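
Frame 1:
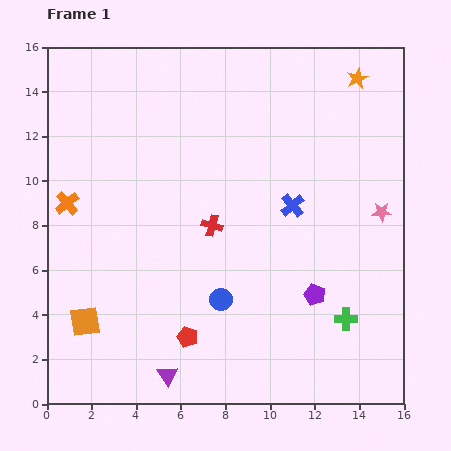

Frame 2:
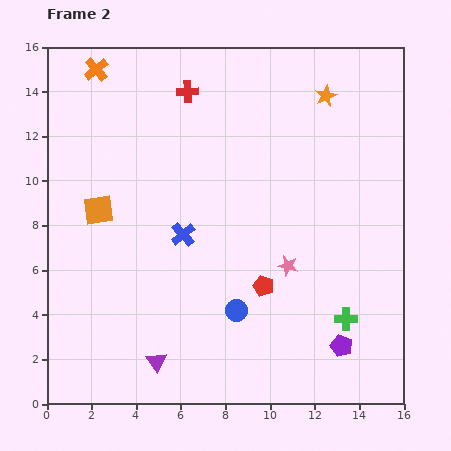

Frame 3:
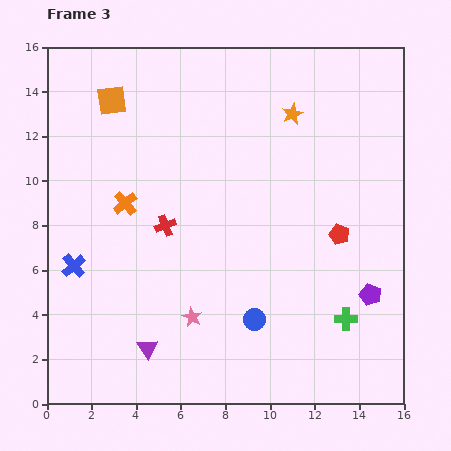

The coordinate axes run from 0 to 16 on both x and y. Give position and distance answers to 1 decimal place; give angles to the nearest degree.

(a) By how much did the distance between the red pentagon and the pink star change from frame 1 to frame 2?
-8.9

Distance in frame 1: 10.3. Distance in frame 2: 1.4.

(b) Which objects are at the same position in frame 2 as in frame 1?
the green cross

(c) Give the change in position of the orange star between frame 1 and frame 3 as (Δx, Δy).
(-2.9, -1.6)

The orange star was at (13.9, 14.6) in frame 1 and (11.0, 13.0) in frame 3.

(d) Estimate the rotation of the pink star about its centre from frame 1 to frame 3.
30° clockwise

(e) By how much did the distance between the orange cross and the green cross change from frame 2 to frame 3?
-4.6

Distance in frame 2: 15.8. Distance in frame 3: 11.2.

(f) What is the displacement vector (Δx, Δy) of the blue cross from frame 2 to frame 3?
(-4.9, -1.4)

The blue cross was at (6.1, 7.6) in frame 2 and (1.2, 6.2) in frame 3.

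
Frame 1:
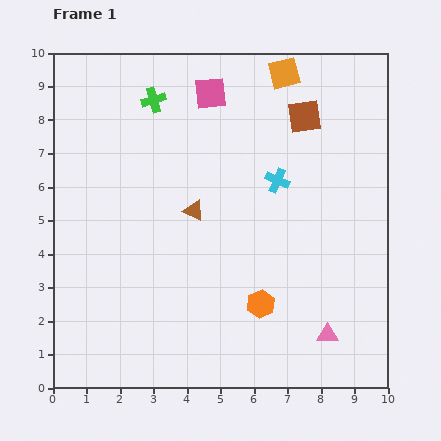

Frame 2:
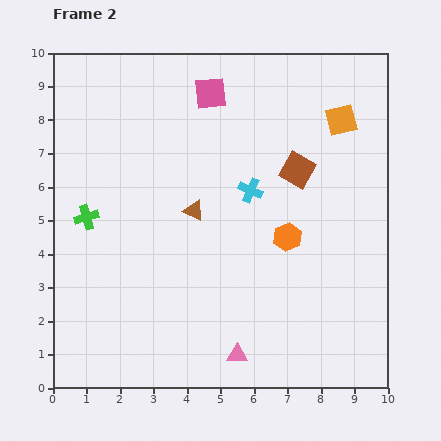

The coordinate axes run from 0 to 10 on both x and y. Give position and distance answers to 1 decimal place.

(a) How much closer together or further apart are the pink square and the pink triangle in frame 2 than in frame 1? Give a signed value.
-0.2

Distance in frame 1: 8.0. Distance in frame 2: 7.8.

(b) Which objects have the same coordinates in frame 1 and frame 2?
the pink square, the brown triangle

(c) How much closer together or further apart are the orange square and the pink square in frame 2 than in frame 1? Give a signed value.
+1.7

Distance in frame 1: 2.3. Distance in frame 2: 4.0.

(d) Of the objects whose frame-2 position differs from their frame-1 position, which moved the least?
the cyan cross

(moved 0.9)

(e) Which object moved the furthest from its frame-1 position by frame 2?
the green cross

(moved 4.0; next 2.8)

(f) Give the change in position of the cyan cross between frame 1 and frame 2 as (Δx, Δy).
(-0.8, -0.3)

The cyan cross was at (6.7, 6.2) in frame 1 and (5.9, 5.9) in frame 2.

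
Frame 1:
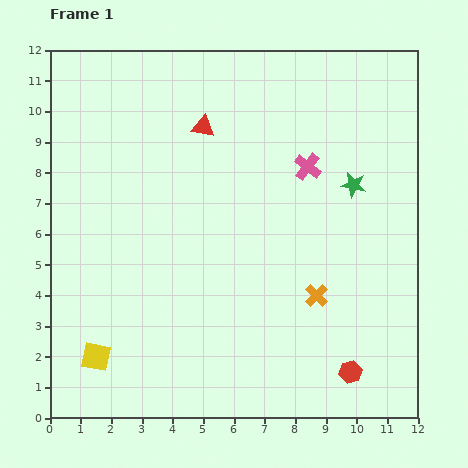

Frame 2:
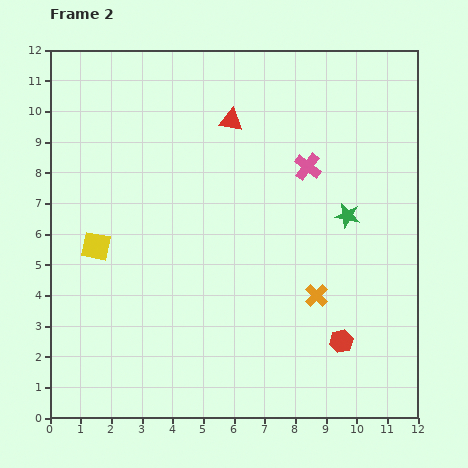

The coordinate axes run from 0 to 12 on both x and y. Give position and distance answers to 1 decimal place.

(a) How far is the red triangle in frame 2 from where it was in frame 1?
0.9

The red triangle moved from (5.0, 9.5) to (5.9, 9.7), a distance of √(0.9² + 0.2²) ≈ 0.9.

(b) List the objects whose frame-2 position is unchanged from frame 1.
the pink cross, the orange cross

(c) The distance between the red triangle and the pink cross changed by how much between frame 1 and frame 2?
-0.7

Distance in frame 1: 3.6. Distance in frame 2: 2.9.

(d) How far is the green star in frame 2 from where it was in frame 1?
1.0

The green star moved from (9.9, 7.6) to (9.7, 6.6), a distance of √(0.2² + 1.0²) ≈ 1.0.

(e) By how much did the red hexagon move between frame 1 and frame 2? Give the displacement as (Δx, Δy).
(-0.3, 1.0)

The red hexagon was at (9.8, 1.5) in frame 1 and (9.5, 2.5) in frame 2.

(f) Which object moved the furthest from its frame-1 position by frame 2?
the yellow square

(moved 3.6; next 1.0)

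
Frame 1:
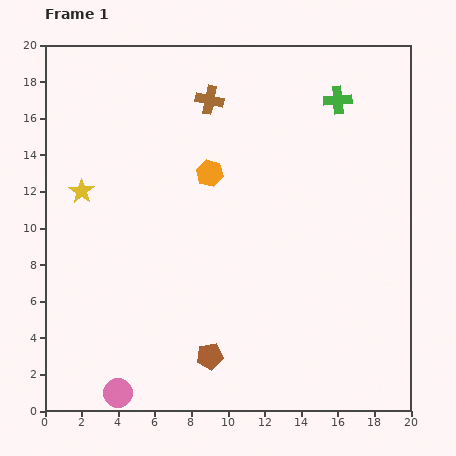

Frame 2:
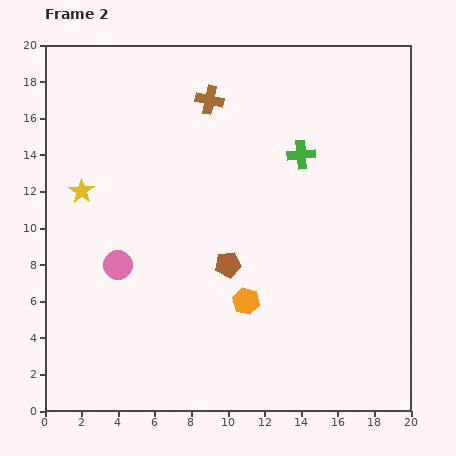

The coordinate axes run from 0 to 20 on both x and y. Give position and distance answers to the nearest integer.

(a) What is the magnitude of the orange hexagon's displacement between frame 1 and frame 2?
7

The orange hexagon moved from (9, 13) to (11, 6), a distance of √(2² + 7²) ≈ 7.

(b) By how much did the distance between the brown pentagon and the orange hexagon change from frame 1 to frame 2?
-8

Distance in frame 1: 10. Distance in frame 2: 2.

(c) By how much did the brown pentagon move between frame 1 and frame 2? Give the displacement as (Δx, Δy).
(1, 5)

The brown pentagon was at (9, 3) in frame 1 and (10, 8) in frame 2.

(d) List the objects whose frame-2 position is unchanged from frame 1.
the brown cross, the yellow star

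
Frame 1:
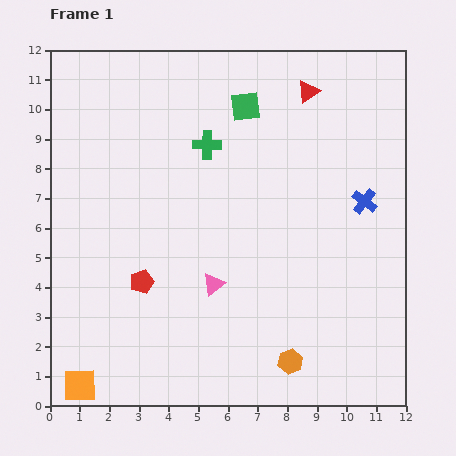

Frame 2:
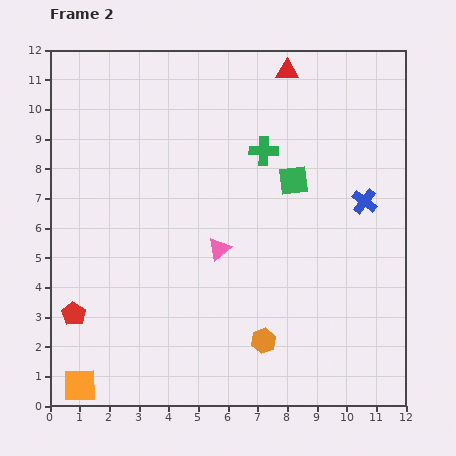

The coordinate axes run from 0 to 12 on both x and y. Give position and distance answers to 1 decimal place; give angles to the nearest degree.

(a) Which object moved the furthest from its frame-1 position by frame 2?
the green square

(moved 3.0; next 2.5)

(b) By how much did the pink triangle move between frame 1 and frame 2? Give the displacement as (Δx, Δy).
(0.2, 1.2)

The pink triangle was at (5.5, 4.1) in frame 1 and (5.7, 5.3) in frame 2.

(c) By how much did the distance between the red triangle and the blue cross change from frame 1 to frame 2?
+0.9

Distance in frame 1: 4.2. Distance in frame 2: 5.1.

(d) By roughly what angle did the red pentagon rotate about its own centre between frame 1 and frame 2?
21° counter-clockwise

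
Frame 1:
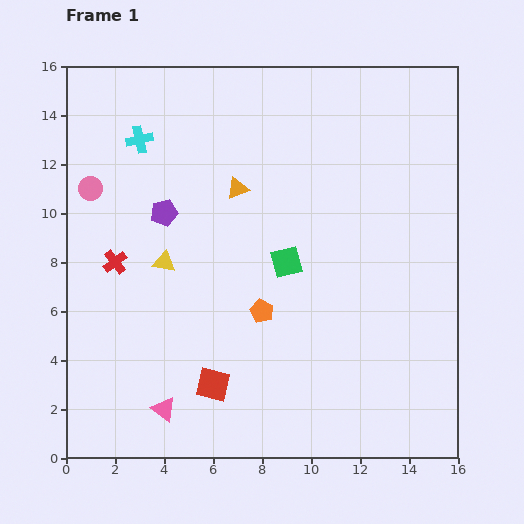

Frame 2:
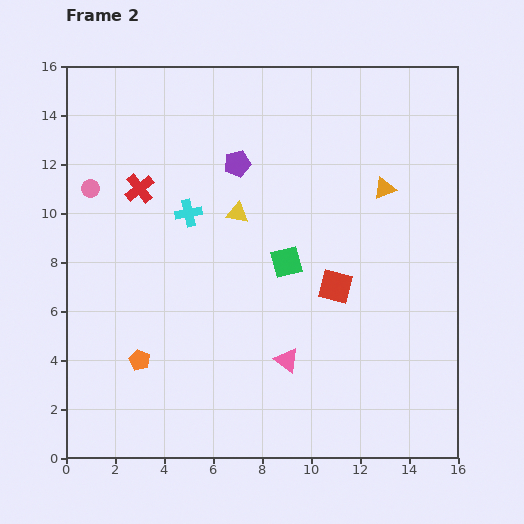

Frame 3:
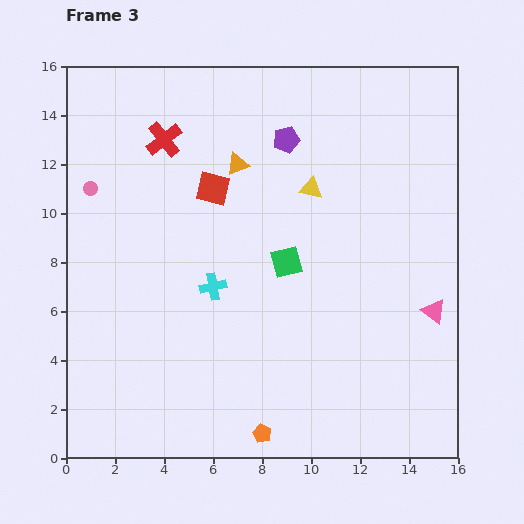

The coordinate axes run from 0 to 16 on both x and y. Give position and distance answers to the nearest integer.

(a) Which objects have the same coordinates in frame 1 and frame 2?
the pink circle, the green square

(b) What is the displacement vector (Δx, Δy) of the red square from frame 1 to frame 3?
(0, 8)

The red square was at (6, 3) in frame 1 and (6, 11) in frame 3.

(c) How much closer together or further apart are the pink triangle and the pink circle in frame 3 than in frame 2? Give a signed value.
+4

Distance in frame 2: 11. Distance in frame 3: 15.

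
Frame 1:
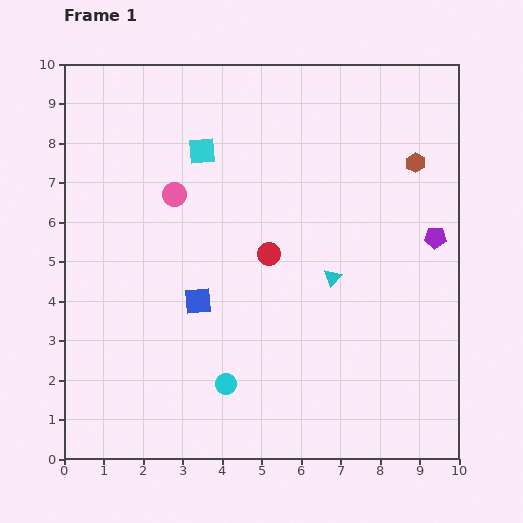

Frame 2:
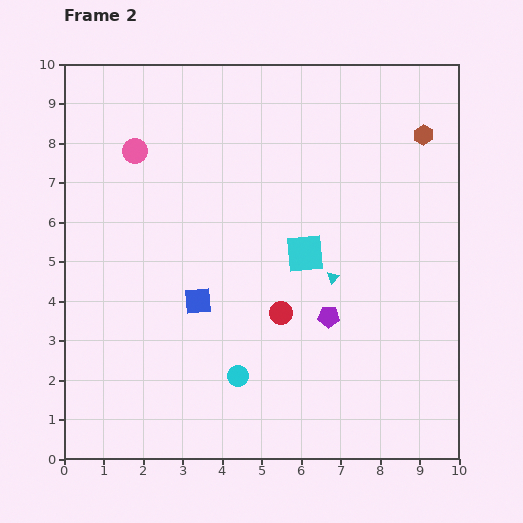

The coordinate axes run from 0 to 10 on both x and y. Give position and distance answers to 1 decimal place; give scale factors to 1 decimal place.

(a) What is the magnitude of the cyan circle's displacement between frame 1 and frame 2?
0.4

The cyan circle moved from (4.1, 1.9) to (4.4, 2.1), a distance of √(0.3² + 0.2²) ≈ 0.4.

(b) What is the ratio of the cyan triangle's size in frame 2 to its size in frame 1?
0.7×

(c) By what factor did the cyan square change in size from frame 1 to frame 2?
1.4×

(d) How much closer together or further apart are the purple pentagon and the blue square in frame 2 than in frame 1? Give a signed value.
-2.9

Distance in frame 1: 6.2. Distance in frame 2: 3.3.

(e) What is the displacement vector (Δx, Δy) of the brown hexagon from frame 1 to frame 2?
(0.2, 0.7)

The brown hexagon was at (8.9, 7.5) in frame 1 and (9.1, 8.2) in frame 2.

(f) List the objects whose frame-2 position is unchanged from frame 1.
the blue square, the cyan triangle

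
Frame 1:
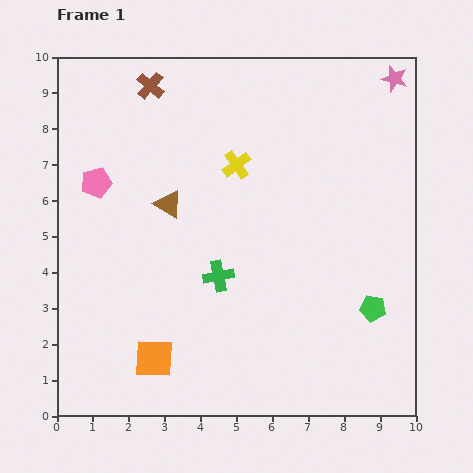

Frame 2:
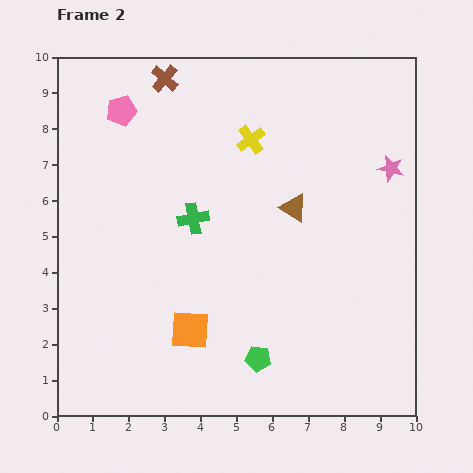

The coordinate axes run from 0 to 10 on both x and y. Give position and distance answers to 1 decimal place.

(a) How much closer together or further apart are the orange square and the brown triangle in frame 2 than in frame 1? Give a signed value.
+0.2

Distance in frame 1: 4.3. Distance in frame 2: 4.5.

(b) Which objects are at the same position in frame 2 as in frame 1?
none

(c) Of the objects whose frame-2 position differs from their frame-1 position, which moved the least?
the brown cross

(moved 0.4)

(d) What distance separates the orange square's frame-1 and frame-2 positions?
1.3

The orange square moved from (2.7, 1.6) to (3.7, 2.4), a distance of √(1.0² + 0.8²) ≈ 1.3.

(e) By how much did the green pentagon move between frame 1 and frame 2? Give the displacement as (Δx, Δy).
(-3.2, -1.4)

The green pentagon was at (8.8, 3.0) in frame 1 and (5.6, 1.6) in frame 2.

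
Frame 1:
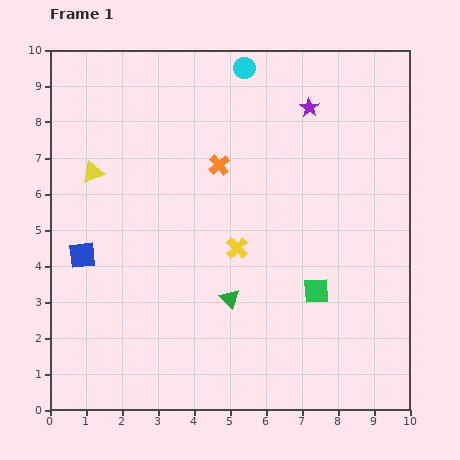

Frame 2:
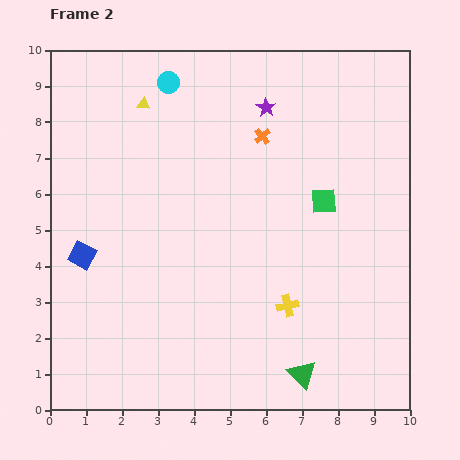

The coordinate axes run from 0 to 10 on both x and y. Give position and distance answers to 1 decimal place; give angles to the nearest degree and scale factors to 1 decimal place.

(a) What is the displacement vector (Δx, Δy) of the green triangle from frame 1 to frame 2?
(2.0, -2.1)

The green triangle was at (5.0, 3.1) in frame 1 and (7.0, 1.0) in frame 2.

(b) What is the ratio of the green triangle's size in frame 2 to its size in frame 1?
1.5×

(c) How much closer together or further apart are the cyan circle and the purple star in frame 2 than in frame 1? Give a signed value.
+0.7

Distance in frame 1: 2.1. Distance in frame 2: 2.8.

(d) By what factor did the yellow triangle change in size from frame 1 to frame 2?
0.6×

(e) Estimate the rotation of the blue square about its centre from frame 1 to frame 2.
35° clockwise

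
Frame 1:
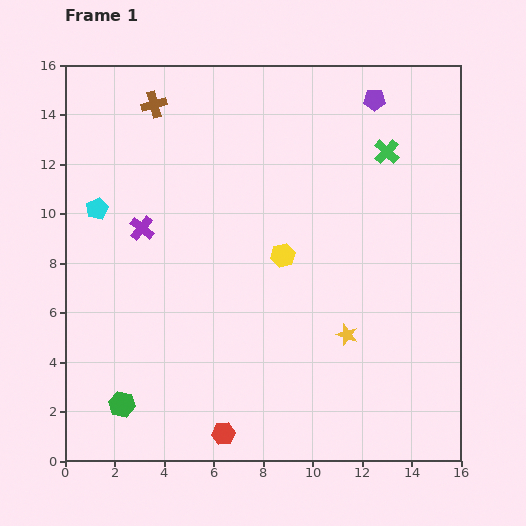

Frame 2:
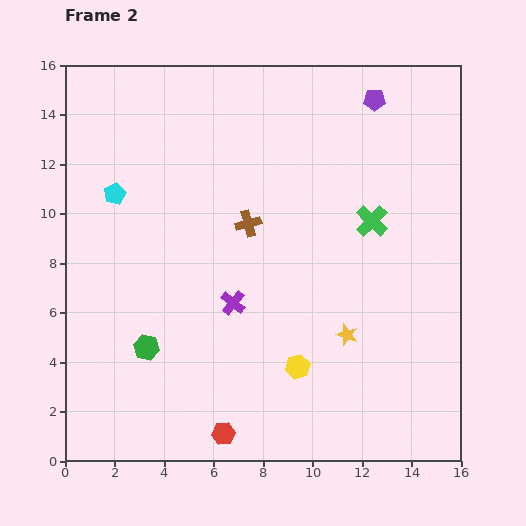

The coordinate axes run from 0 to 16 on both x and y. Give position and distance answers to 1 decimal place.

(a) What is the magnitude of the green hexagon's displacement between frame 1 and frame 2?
2.5

The green hexagon moved from (2.3, 2.3) to (3.3, 4.6), a distance of √(1.0² + 2.3²) ≈ 2.5.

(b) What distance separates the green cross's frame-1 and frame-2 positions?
2.9

The green cross moved from (13.0, 12.5) to (12.4, 9.7), a distance of √(0.6² + 2.8²) ≈ 2.9.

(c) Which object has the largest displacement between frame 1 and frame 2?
the brown cross

(moved 6.1; next 4.8)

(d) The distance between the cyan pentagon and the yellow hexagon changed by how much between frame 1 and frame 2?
+2.5

Distance in frame 1: 7.7. Distance in frame 2: 10.2.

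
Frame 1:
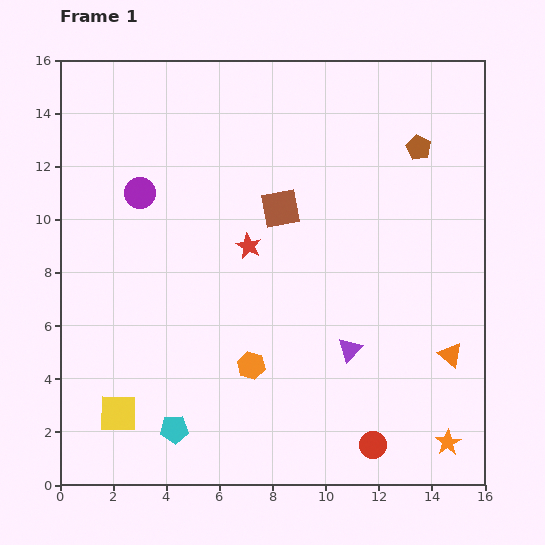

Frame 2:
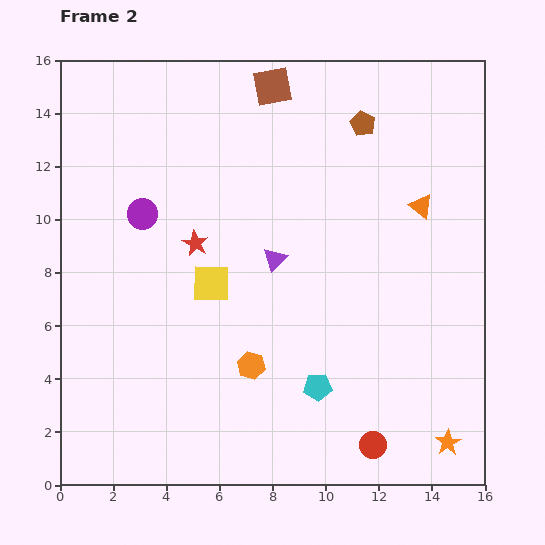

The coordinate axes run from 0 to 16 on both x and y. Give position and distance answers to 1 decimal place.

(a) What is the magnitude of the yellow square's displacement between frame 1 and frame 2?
6.0

The yellow square moved from (2.2, 2.7) to (5.7, 7.6), a distance of √(3.5² + 4.9²) ≈ 6.0.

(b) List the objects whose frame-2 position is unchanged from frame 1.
the red circle, the orange hexagon, the orange star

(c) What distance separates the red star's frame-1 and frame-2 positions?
2.0

The red star moved from (7.1, 9.0) to (5.1, 9.1), a distance of √(2.0² + 0.1²) ≈ 2.0.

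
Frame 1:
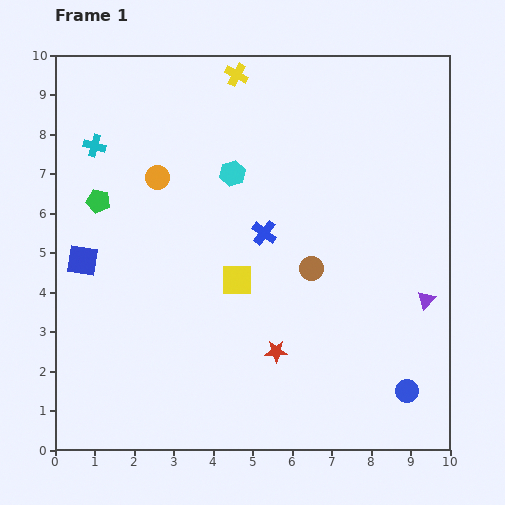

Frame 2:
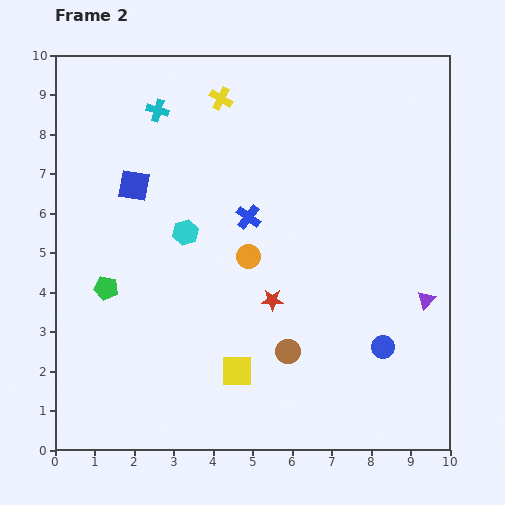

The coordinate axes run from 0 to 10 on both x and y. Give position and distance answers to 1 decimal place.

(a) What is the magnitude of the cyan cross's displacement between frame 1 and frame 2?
1.8

The cyan cross moved from (1.0, 7.7) to (2.6, 8.6), a distance of √(1.6² + 0.9²) ≈ 1.8.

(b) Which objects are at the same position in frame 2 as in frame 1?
the purple triangle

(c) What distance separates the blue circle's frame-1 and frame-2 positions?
1.3

The blue circle moved from (8.9, 1.5) to (8.3, 2.6), a distance of √(0.6² + 1.1²) ≈ 1.3.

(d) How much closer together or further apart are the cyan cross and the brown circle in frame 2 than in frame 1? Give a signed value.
+0.6

Distance in frame 1: 6.3. Distance in frame 2: 6.9.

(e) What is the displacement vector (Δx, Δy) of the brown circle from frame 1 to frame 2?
(-0.6, -2.1)

The brown circle was at (6.5, 4.6) in frame 1 and (5.9, 2.5) in frame 2.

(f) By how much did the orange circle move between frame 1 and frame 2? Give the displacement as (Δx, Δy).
(2.3, -2.0)

The orange circle was at (2.6, 6.9) in frame 1 and (4.9, 4.9) in frame 2.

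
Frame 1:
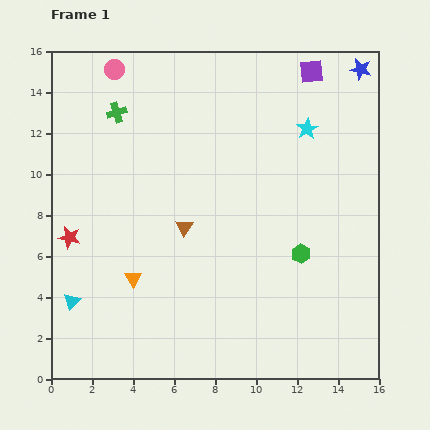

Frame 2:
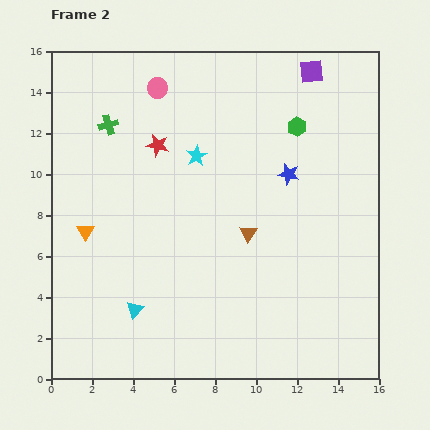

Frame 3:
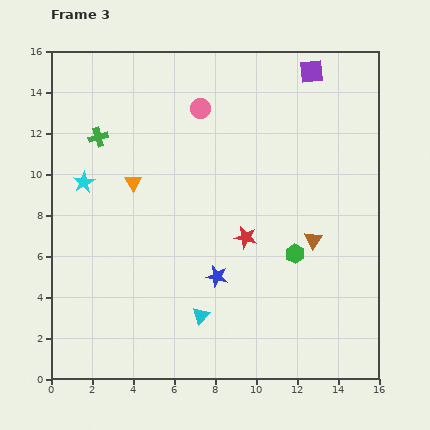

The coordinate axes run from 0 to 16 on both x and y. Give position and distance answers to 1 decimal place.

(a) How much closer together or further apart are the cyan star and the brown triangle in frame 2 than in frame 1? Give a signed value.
-3.2

Distance in frame 1: 7.7. Distance in frame 2: 4.5.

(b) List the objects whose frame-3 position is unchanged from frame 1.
the purple square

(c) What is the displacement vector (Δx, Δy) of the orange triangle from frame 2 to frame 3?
(2.3, 2.4)

The orange triangle was at (1.7, 7.2) in frame 2 and (4.0, 9.6) in frame 3.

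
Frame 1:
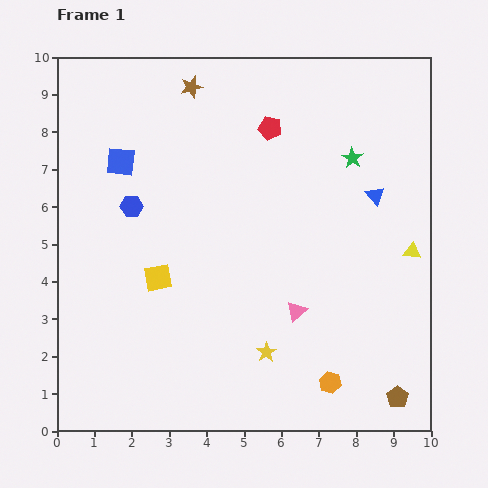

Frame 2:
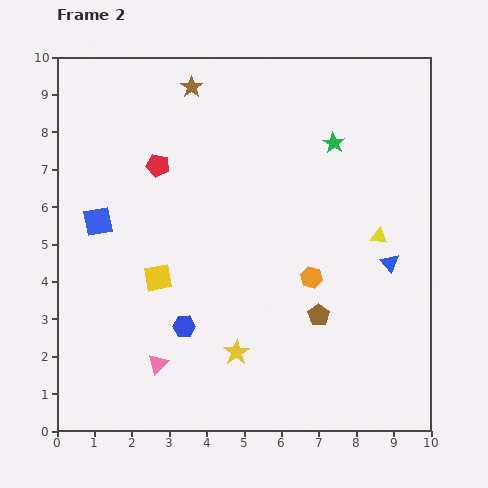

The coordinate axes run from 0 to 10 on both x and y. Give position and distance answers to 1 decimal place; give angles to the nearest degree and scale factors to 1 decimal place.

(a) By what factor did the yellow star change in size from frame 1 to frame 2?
1.3×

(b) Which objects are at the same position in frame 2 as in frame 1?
the yellow square, the brown star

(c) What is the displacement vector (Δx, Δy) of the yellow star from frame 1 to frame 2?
(-0.8, 0.0)

The yellow star was at (5.6, 2.1) in frame 1 and (4.8, 2.1) in frame 2.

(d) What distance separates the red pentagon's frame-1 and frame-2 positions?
3.2

The red pentagon moved from (5.7, 8.1) to (2.7, 7.1), a distance of √(3.0² + 1.0²) ≈ 3.2.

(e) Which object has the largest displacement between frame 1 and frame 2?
the pink triangle

(moved 4.0; next 3.5)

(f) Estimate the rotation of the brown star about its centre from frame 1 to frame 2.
20° counter-clockwise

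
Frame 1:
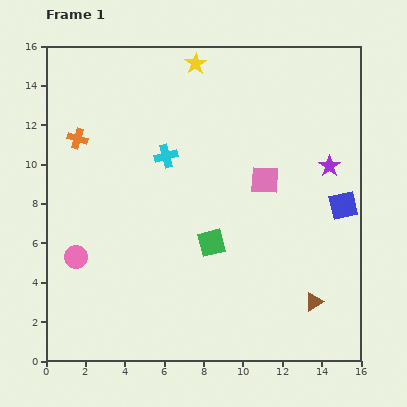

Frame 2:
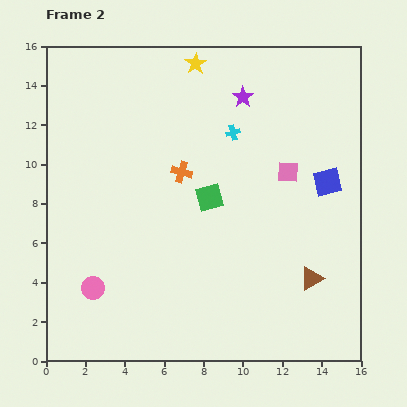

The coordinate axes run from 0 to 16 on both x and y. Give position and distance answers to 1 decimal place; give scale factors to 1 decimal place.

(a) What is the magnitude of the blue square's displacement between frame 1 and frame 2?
1.4

The blue square moved from (15.1, 7.9) to (14.3, 9.1), a distance of √(0.8² + 1.2²) ≈ 1.4.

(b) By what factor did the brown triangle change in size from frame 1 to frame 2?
1.3×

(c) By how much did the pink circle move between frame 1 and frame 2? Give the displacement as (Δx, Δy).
(0.9, -1.6)

The pink circle was at (1.5, 5.3) in frame 1 and (2.4, 3.7) in frame 2.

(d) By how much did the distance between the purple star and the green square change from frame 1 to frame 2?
-1.8

Distance in frame 1: 7.2. Distance in frame 2: 5.4.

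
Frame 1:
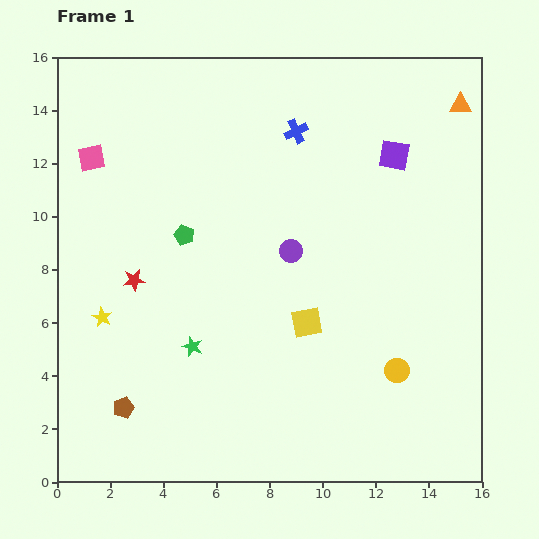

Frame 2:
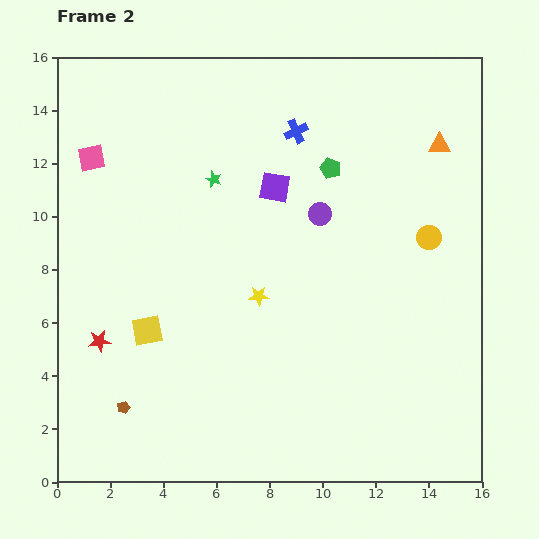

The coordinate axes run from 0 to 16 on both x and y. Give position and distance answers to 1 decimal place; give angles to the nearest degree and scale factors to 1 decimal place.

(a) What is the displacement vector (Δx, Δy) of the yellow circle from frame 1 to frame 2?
(1.2, 5.0)

The yellow circle was at (12.8, 4.2) in frame 1 and (14.0, 9.2) in frame 2.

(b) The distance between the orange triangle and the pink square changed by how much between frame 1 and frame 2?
-0.9

Distance in frame 1: 14.0. Distance in frame 2: 13.1.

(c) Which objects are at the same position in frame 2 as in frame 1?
the pink square, the brown pentagon, the blue cross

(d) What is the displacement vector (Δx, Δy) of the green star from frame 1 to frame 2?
(0.8, 6.3)

The green star was at (5.1, 5.1) in frame 1 and (5.9, 11.4) in frame 2.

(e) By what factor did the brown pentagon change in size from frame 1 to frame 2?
0.6×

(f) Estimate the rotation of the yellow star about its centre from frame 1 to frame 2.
30° counter-clockwise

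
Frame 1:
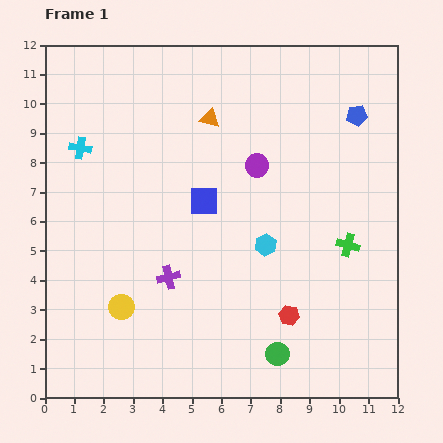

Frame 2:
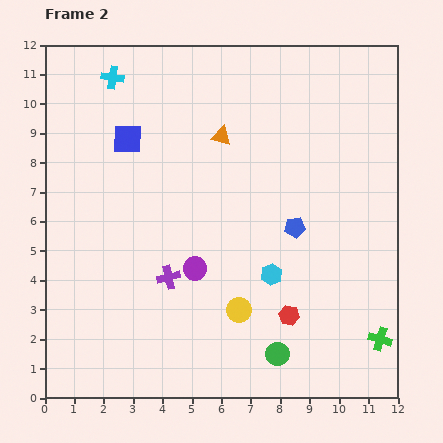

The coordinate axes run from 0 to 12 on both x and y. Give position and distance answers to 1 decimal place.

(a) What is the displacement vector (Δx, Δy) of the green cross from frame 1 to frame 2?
(1.1, -3.2)

The green cross was at (10.3, 5.2) in frame 1 and (11.4, 2.0) in frame 2.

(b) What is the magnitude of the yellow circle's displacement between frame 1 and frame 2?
4.0

The yellow circle moved from (2.6, 3.1) to (6.6, 3.0), a distance of √(4.0² + 0.1²) ≈ 4.0.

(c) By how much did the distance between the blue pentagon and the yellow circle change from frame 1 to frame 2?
-6.9

Distance in frame 1: 10.3. Distance in frame 2: 3.4.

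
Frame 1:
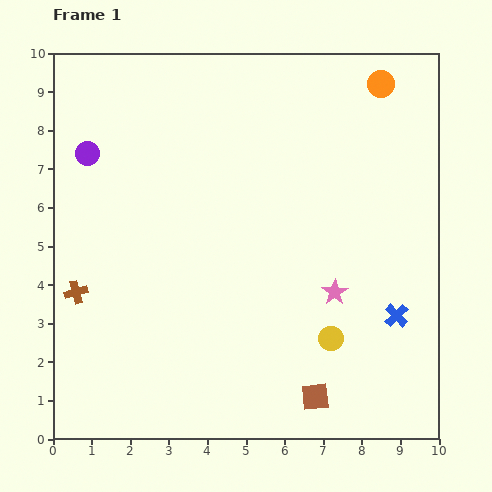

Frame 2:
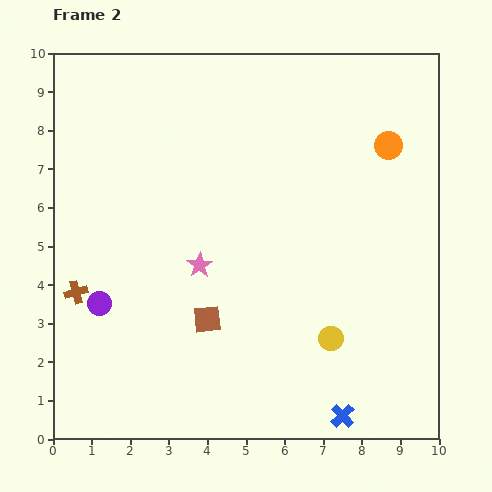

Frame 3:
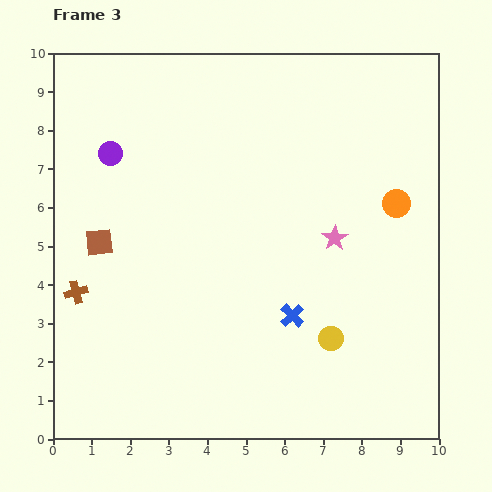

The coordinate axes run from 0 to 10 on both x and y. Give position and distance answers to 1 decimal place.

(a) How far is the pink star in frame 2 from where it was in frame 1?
3.6

The pink star moved from (7.3, 3.8) to (3.8, 4.5), a distance of √(3.5² + 0.7²) ≈ 3.6.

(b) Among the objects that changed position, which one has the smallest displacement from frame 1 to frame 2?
the orange circle

(moved 1.6)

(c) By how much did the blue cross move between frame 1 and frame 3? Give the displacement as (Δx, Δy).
(-2.7, 0.0)

The blue cross was at (8.9, 3.2) in frame 1 and (6.2, 3.2) in frame 3.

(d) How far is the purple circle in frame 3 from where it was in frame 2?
3.9

The purple circle moved from (1.2, 3.5) to (1.5, 7.4), a distance of √(0.3² + 3.9²) ≈ 3.9.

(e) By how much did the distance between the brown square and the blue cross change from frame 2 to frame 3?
+1.0

Distance in frame 2: 4.3. Distance in frame 3: 5.3.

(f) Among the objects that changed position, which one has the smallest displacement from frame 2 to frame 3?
the orange circle

(moved 1.5)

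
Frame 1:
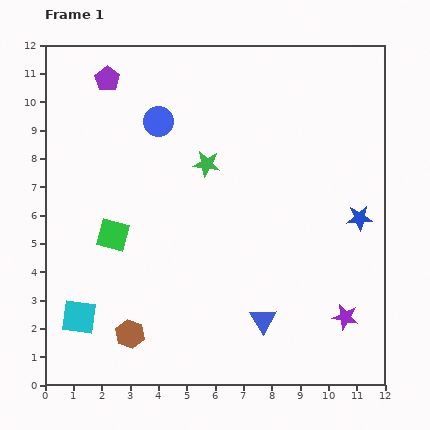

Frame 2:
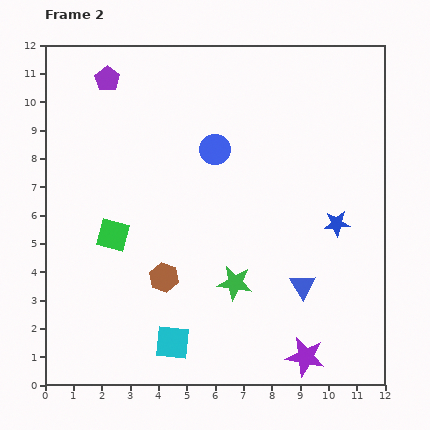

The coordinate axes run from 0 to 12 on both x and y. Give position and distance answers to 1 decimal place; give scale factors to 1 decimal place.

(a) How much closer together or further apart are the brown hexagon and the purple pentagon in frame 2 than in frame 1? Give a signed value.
-1.7

Distance in frame 1: 9.0. Distance in frame 2: 7.3.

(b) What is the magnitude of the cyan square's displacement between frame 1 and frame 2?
3.4

The cyan square moved from (1.2, 2.4) to (4.5, 1.5), a distance of √(3.3² + 0.9²) ≈ 3.4.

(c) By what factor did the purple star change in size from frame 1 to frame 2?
1.5×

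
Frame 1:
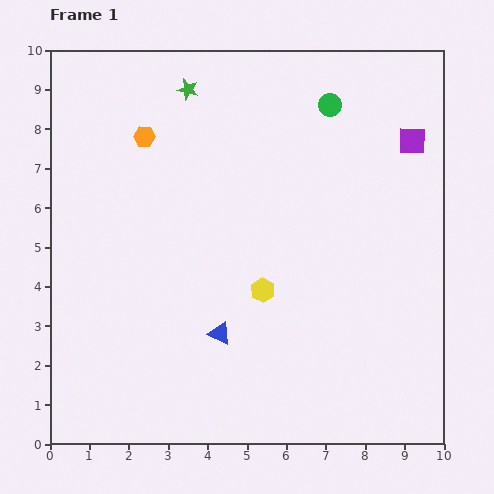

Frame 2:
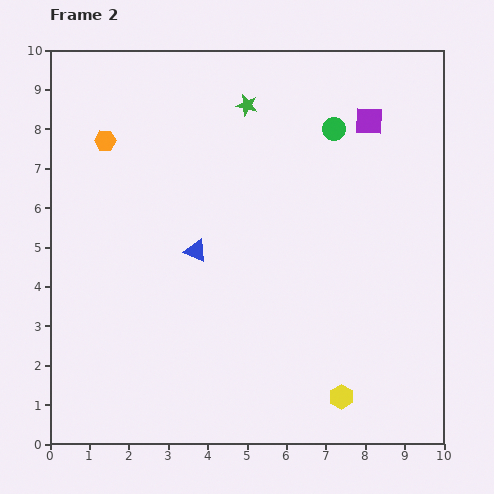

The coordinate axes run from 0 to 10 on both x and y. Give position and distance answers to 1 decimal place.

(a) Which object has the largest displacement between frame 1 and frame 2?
the yellow hexagon

(moved 3.4; next 2.2)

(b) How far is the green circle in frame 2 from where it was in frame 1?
0.6

The green circle moved from (7.1, 8.6) to (7.2, 8.0), a distance of √(0.1² + 0.6²) ≈ 0.6.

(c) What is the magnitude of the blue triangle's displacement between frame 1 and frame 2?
2.2

The blue triangle moved from (4.3, 2.8) to (3.7, 4.9), a distance of √(0.6² + 2.1²) ≈ 2.2.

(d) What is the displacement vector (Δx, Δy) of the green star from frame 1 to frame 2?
(1.5, -0.4)

The green star was at (3.5, 9.0) in frame 1 and (5.0, 8.6) in frame 2.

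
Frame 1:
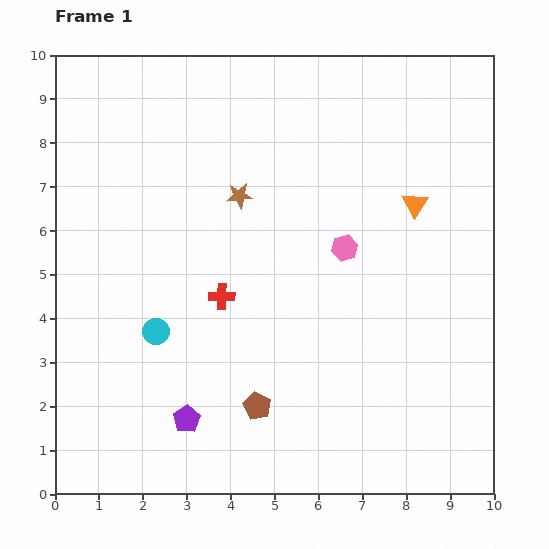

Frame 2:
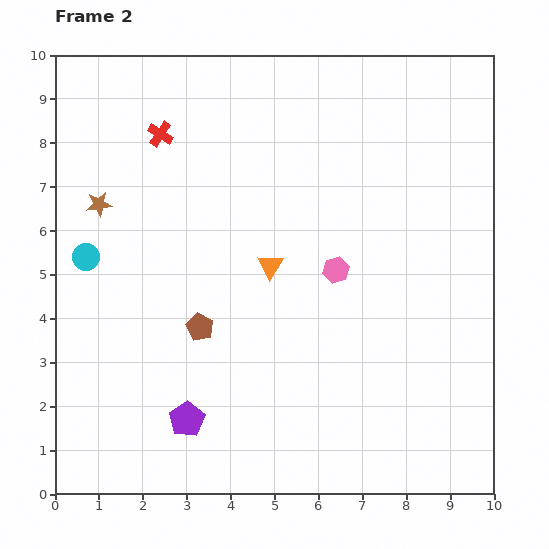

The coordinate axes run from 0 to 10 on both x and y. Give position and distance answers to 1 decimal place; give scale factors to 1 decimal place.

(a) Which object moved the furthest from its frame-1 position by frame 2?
the red cross

(moved 4.0; next 3.6)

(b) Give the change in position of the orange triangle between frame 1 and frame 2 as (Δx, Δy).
(-3.3, -1.4)

The orange triangle was at (8.2, 6.6) in frame 1 and (4.9, 5.2) in frame 2.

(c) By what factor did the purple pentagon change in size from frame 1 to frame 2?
1.3×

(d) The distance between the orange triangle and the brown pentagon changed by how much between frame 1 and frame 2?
-3.7

Distance in frame 1: 5.8. Distance in frame 2: 2.1.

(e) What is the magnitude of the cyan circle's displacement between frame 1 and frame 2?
2.3

The cyan circle moved from (2.3, 3.7) to (0.7, 5.4), a distance of √(1.6² + 1.7²) ≈ 2.3.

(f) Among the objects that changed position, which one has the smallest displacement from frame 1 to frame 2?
the pink hexagon

(moved 0.5)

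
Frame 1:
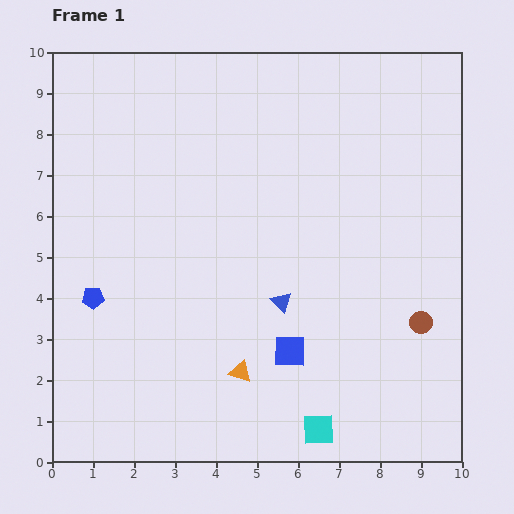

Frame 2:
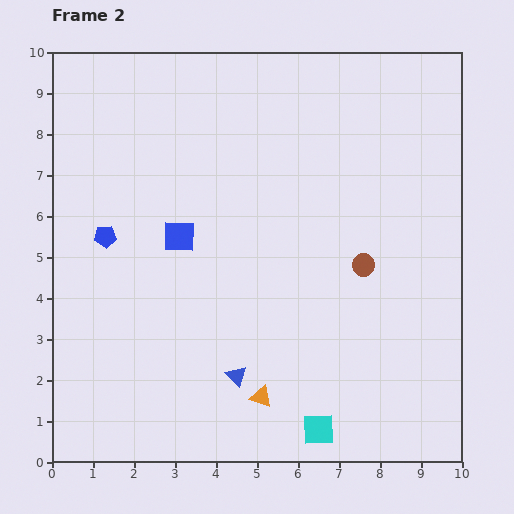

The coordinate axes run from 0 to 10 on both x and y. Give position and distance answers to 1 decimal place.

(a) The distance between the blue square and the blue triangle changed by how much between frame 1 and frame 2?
+2.5

Distance in frame 1: 1.2. Distance in frame 2: 3.7.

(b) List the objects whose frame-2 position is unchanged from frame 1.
the cyan square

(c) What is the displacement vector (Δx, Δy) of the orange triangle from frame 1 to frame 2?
(0.5, -0.6)

The orange triangle was at (4.6, 2.2) in frame 1 and (5.1, 1.6) in frame 2.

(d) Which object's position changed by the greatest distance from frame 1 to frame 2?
the blue square

(moved 3.9; next 2.1)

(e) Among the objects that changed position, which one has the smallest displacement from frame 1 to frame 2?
the orange triangle

(moved 0.8)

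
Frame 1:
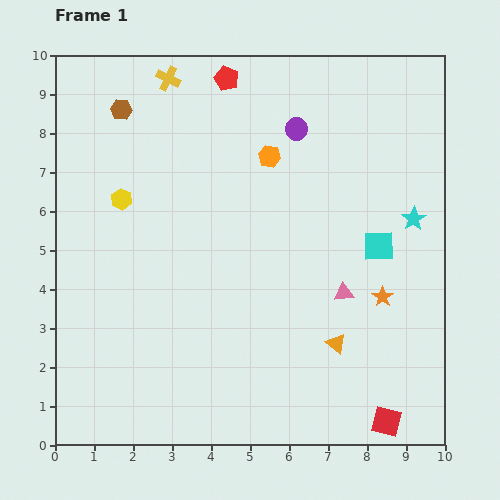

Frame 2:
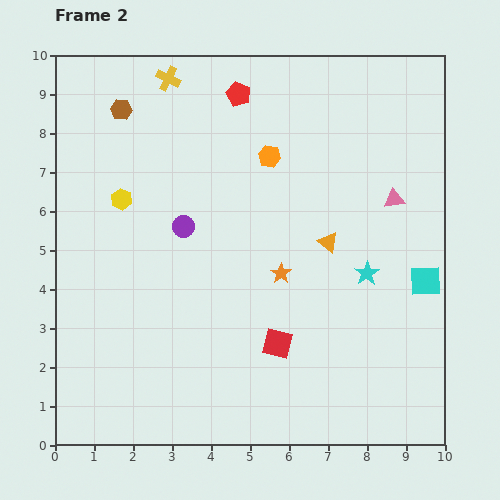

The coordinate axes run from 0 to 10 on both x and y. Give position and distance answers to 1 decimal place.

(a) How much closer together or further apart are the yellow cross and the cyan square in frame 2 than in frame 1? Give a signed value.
+1.5

Distance in frame 1: 6.9. Distance in frame 2: 8.4.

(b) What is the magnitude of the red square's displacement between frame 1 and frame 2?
3.4

The red square moved from (8.5, 0.6) to (5.7, 2.6), a distance of √(2.8² + 2.0²) ≈ 3.4.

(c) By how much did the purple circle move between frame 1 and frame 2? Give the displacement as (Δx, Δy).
(-2.9, -2.5)

The purple circle was at (6.2, 8.1) in frame 1 and (3.3, 5.6) in frame 2.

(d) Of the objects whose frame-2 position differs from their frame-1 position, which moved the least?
the red pentagon

(moved 0.5)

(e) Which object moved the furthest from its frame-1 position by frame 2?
the purple circle

(moved 3.8; next 3.4)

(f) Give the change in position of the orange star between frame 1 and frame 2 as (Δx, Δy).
(-2.6, 0.6)

The orange star was at (8.4, 3.8) in frame 1 and (5.8, 4.4) in frame 2.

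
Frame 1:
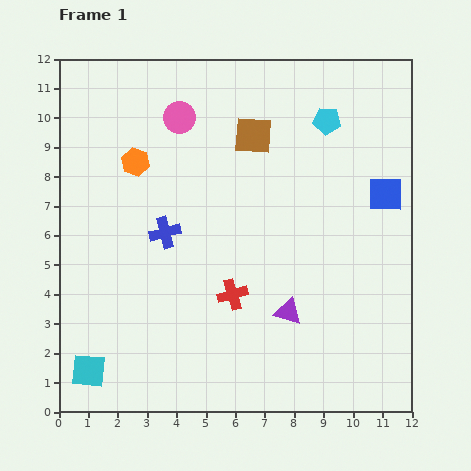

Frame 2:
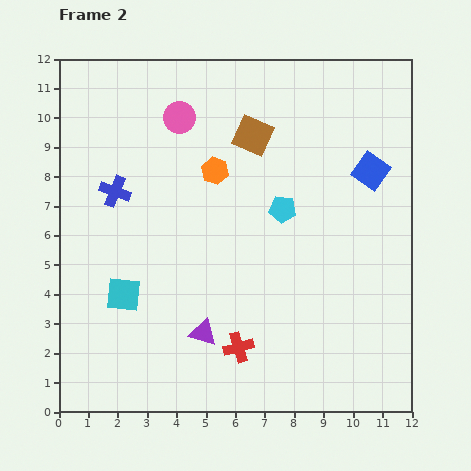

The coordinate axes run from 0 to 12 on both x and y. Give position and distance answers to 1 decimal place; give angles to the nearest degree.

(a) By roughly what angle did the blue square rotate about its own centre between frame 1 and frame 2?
35° clockwise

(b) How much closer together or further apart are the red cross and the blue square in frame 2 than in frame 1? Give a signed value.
+1.3

Distance in frame 1: 6.2. Distance in frame 2: 7.5.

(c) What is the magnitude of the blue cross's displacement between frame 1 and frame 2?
2.2

The blue cross moved from (3.6, 6.1) to (1.9, 7.5), a distance of √(1.7² + 1.4²) ≈ 2.2.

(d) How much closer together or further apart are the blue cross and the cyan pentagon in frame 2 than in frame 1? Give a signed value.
-1.0

Distance in frame 1: 6.7. Distance in frame 2: 5.7.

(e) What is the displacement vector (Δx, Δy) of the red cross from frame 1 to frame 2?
(0.2, -1.8)

The red cross was at (5.9, 4.0) in frame 1 and (6.1, 2.2) in frame 2.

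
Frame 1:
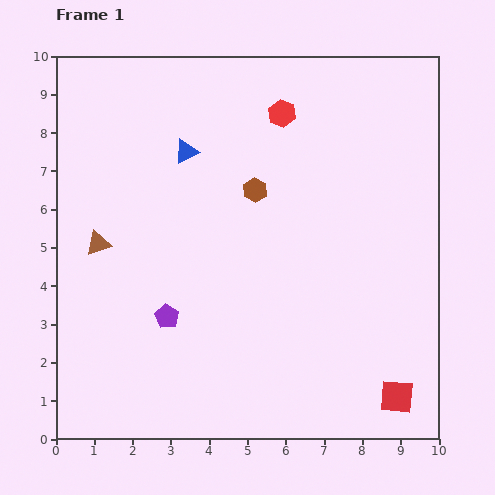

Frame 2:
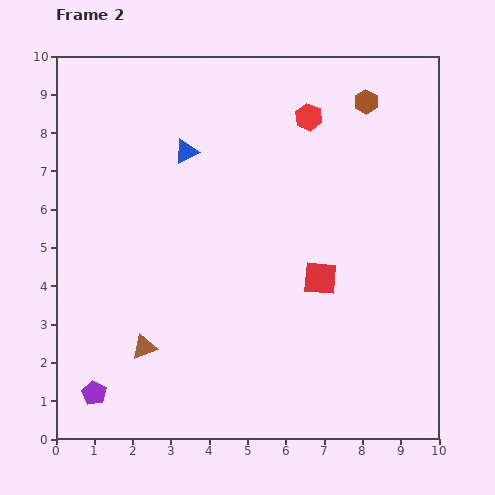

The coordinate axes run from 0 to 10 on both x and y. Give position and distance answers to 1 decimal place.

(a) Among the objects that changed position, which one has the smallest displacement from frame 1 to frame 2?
the red hexagon

(moved 0.7)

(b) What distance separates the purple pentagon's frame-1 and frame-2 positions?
2.8

The purple pentagon moved from (2.9, 3.2) to (1.0, 1.2), a distance of √(1.9² + 2.0²) ≈ 2.8.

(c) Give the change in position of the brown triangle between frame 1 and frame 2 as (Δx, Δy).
(1.2, -2.7)

The brown triangle was at (1.1, 5.1) in frame 1 and (2.3, 2.4) in frame 2.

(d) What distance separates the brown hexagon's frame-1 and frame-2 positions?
3.7

The brown hexagon moved from (5.2, 6.5) to (8.1, 8.8), a distance of √(2.9² + 2.3²) ≈ 3.7.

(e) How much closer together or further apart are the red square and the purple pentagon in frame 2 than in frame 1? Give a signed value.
+0.2

Distance in frame 1: 6.4. Distance in frame 2: 6.6.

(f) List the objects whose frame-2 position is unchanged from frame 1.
the blue triangle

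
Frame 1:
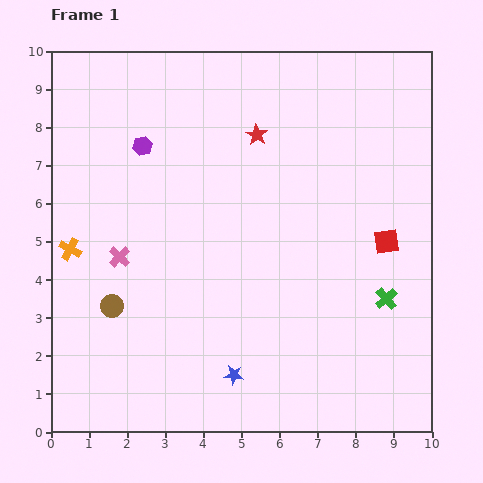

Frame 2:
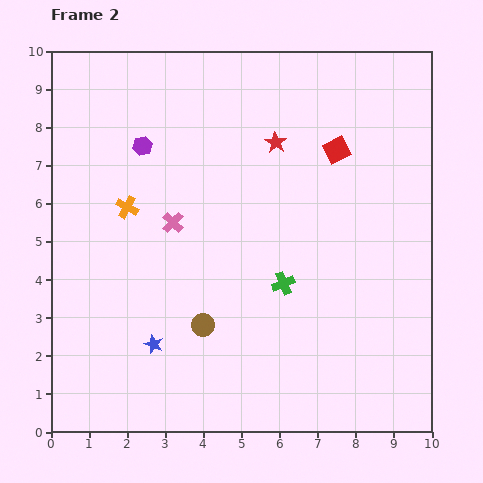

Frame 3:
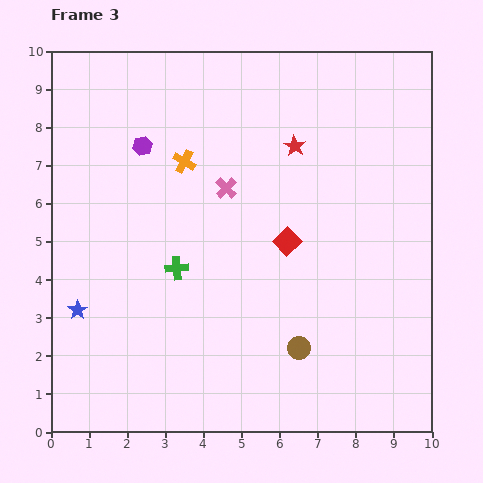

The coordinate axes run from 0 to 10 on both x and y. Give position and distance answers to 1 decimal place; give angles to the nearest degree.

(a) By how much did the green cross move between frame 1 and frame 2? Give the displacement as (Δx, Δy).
(-2.7, 0.4)

The green cross was at (8.8, 3.5) in frame 1 and (6.1, 3.9) in frame 2.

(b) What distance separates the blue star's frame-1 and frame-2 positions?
2.2

The blue star moved from (4.8, 1.5) to (2.7, 2.3), a distance of √(2.1² + 0.8²) ≈ 2.2.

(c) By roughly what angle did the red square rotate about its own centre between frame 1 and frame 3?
35° counter-clockwise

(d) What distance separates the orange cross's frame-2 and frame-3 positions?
1.9

The orange cross moved from (2.0, 5.9) to (3.5, 7.1), a distance of √(1.5² + 1.2²) ≈ 1.9.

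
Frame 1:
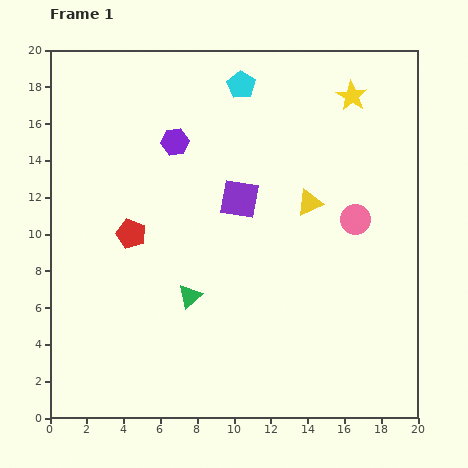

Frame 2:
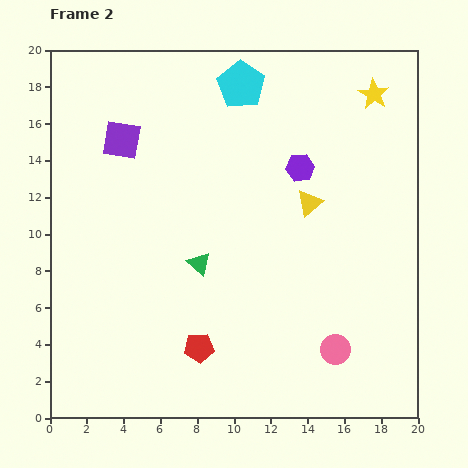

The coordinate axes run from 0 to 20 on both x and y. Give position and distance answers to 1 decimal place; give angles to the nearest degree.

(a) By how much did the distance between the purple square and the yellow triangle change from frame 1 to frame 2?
+7.0

Distance in frame 1: 3.8. Distance in frame 2: 10.8.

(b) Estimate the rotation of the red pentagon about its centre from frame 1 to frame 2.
24° counter-clockwise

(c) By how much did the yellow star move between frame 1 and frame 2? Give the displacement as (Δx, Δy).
(1.2, 0.1)

The yellow star was at (16.4, 17.5) in frame 1 and (17.6, 17.6) in frame 2.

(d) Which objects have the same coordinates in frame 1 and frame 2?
the cyan pentagon, the yellow triangle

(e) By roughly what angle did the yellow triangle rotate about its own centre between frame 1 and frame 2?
16° counter-clockwise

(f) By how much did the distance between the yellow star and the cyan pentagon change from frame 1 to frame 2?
+1.2

Distance in frame 1: 6.0. Distance in frame 2: 7.2.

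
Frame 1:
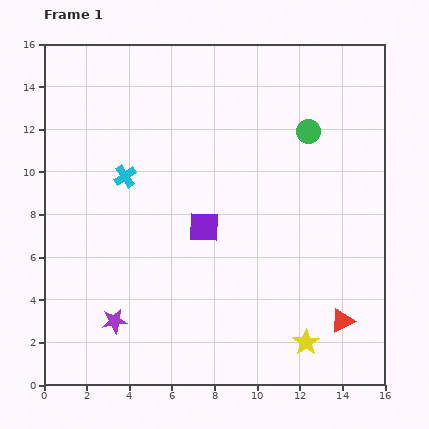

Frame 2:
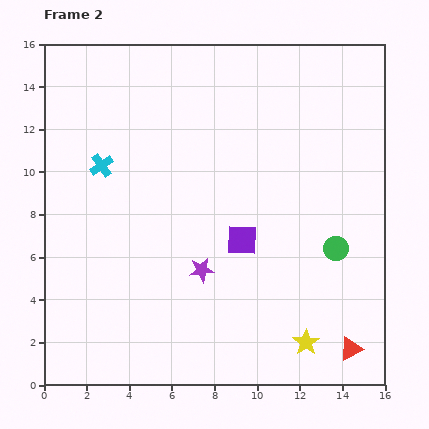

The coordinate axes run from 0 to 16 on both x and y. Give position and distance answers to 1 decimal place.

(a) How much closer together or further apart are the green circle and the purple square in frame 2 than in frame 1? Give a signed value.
-2.3

Distance in frame 1: 6.7. Distance in frame 2: 4.4.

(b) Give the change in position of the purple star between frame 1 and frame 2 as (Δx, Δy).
(4.1, 2.4)

The purple star was at (3.3, 3.0) in frame 1 and (7.4, 5.4) in frame 2.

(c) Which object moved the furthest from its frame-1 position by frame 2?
the green circle

(moved 5.7; next 4.8)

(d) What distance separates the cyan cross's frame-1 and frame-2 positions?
1.2

The cyan cross moved from (3.8, 9.8) to (2.7, 10.3), a distance of √(1.1² + 0.5²) ≈ 1.2.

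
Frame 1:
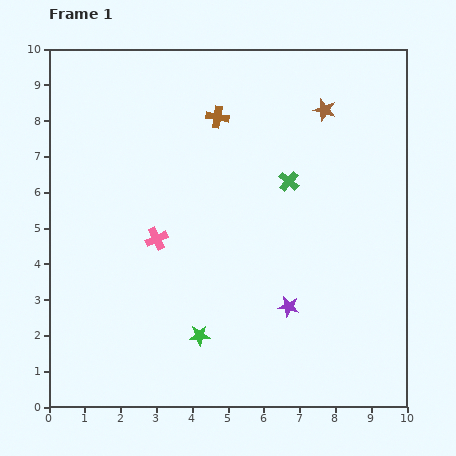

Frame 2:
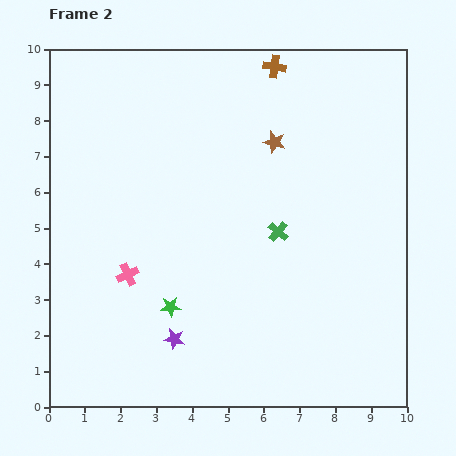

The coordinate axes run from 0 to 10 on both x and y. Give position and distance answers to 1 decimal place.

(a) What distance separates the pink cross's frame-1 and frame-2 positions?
1.3

The pink cross moved from (3.0, 4.7) to (2.2, 3.7), a distance of √(0.8² + 1.0²) ≈ 1.3.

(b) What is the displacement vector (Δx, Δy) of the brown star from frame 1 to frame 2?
(-1.4, -0.9)

The brown star was at (7.7, 8.3) in frame 1 and (6.3, 7.4) in frame 2.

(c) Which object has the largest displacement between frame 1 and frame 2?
the purple star

(moved 3.3; next 2.1)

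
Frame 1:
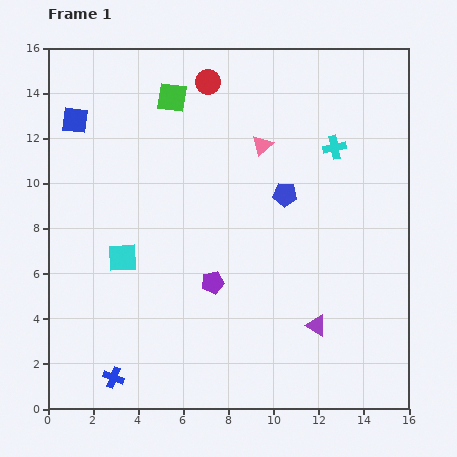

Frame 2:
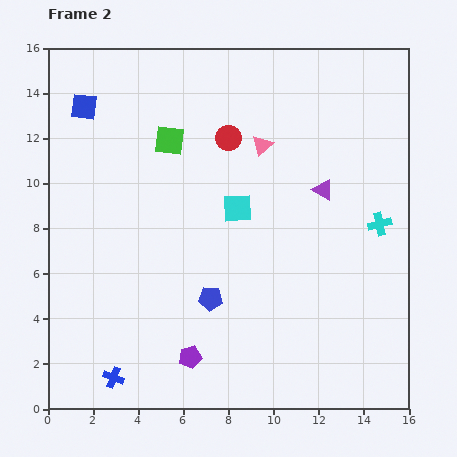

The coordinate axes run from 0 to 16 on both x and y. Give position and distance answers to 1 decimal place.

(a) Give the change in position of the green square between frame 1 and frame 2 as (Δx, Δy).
(-0.1, -1.9)

The green square was at (5.5, 13.8) in frame 1 and (5.4, 11.9) in frame 2.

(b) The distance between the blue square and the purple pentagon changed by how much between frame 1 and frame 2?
+2.7

Distance in frame 1: 9.4. Distance in frame 2: 12.1.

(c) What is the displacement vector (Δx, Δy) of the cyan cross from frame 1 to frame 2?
(2.0, -3.4)

The cyan cross was at (12.7, 11.6) in frame 1 and (14.7, 8.2) in frame 2.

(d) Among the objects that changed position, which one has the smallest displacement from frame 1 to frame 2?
the blue square

(moved 0.7)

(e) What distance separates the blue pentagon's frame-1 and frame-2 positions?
5.7

The blue pentagon moved from (10.5, 9.5) to (7.2, 4.9), a distance of √(3.3² + 4.6²) ≈ 5.7.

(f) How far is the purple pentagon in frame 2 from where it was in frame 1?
3.4

The purple pentagon moved from (7.3, 5.6) to (6.3, 2.3), a distance of √(1.0² + 3.3²) ≈ 3.4.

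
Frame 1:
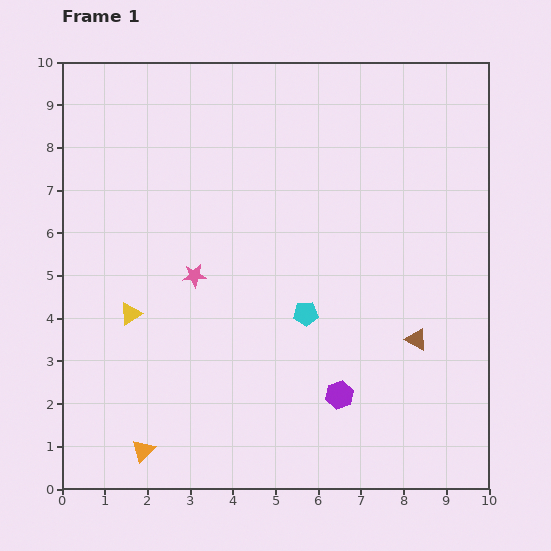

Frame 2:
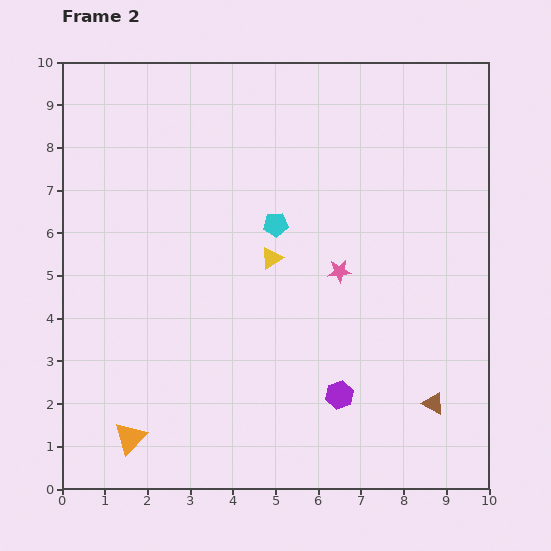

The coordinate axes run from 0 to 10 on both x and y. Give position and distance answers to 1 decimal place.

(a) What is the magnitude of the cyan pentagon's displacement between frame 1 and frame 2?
2.2

The cyan pentagon moved from (5.7, 4.1) to (5.0, 6.2), a distance of √(0.7² + 2.1²) ≈ 2.2.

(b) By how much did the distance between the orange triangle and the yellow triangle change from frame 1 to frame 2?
+2.1

Distance in frame 1: 3.2. Distance in frame 2: 5.3.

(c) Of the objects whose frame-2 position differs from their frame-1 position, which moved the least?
the orange triangle

(moved 0.4)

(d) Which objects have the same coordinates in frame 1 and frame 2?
the purple hexagon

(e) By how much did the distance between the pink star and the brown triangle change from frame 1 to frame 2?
-1.6

Distance in frame 1: 5.4. Distance in frame 2: 3.8.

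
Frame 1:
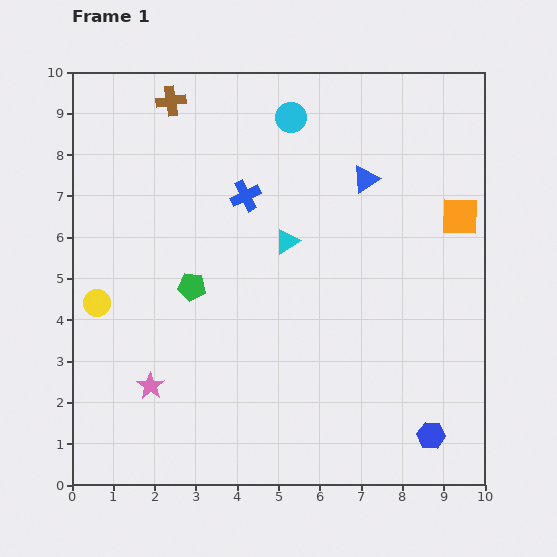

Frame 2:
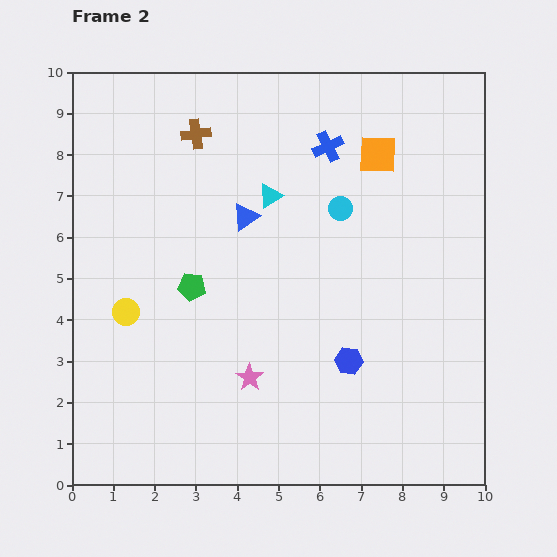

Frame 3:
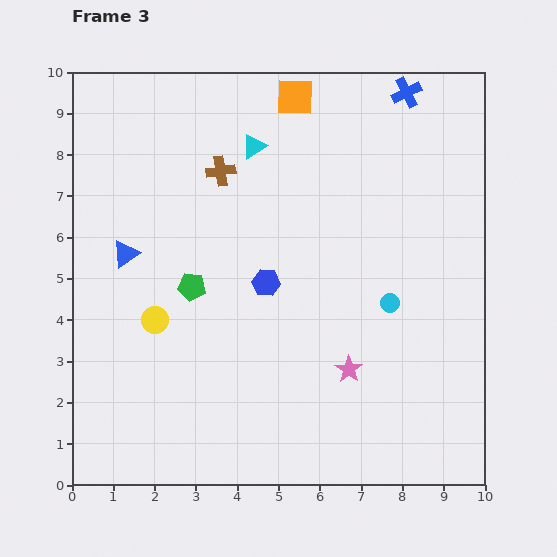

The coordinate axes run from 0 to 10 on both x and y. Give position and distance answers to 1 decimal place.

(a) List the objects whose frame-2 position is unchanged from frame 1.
the green pentagon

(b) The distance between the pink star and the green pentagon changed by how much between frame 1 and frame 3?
+1.7

Distance in frame 1: 2.6. Distance in frame 3: 4.3.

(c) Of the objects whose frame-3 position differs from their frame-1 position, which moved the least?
the yellow circle

(moved 1.5)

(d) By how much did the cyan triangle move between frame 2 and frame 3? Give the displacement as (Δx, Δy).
(-0.4, 1.2)

The cyan triangle was at (4.8, 7.0) in frame 2 and (4.4, 8.2) in frame 3.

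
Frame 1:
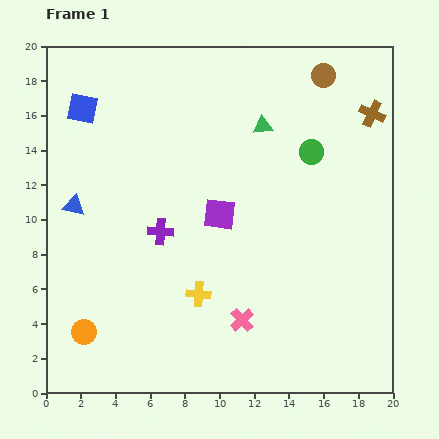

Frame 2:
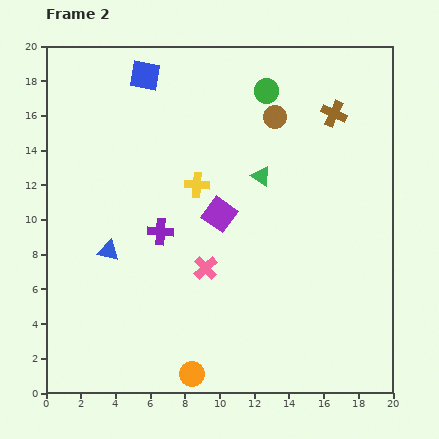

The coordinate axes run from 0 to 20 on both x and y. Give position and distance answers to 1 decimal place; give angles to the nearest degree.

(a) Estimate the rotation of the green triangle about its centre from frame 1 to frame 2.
42° clockwise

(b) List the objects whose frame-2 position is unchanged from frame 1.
the purple square, the purple cross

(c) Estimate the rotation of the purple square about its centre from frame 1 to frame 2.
28° clockwise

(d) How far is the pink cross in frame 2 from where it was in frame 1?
3.7

The pink cross moved from (11.3, 4.2) to (9.2, 7.2), a distance of √(2.1² + 3.0²) ≈ 3.7.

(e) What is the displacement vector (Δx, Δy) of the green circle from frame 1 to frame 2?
(-2.6, 3.5)

The green circle was at (15.3, 13.9) in frame 1 and (12.7, 17.4) in frame 2.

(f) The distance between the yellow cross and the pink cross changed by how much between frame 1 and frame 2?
+1.9

Distance in frame 1: 2.9. Distance in frame 2: 4.8.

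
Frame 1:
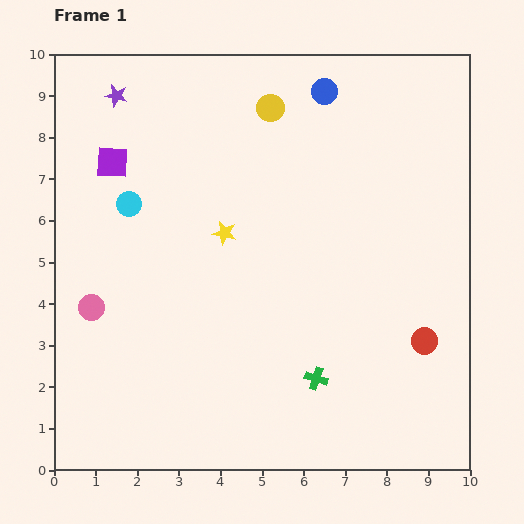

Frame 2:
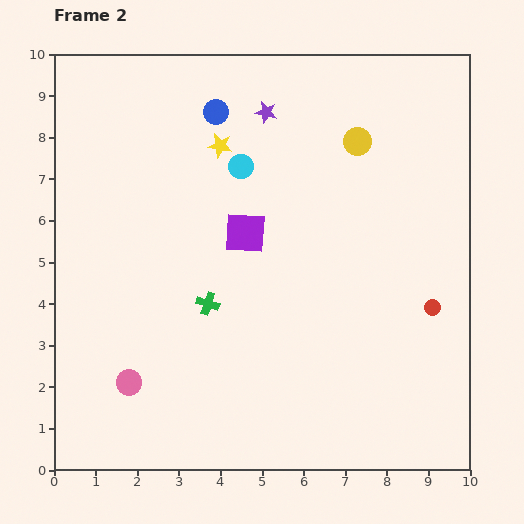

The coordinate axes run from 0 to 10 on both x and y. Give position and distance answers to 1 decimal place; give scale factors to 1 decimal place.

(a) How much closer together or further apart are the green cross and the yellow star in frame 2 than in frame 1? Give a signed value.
-0.3

Distance in frame 1: 4.1. Distance in frame 2: 3.8.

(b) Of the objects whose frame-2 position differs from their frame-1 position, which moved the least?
the red circle

(moved 0.8)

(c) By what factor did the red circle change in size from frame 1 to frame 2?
0.6×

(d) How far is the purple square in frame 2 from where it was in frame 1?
3.6

The purple square moved from (1.4, 7.4) to (4.6, 5.7), a distance of √(3.2² + 1.7²) ≈ 3.6.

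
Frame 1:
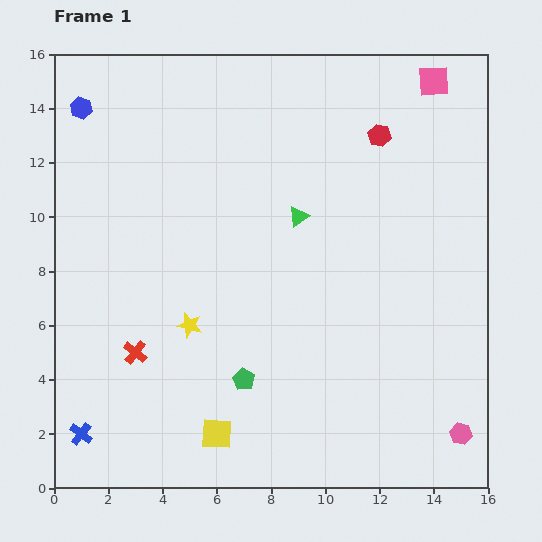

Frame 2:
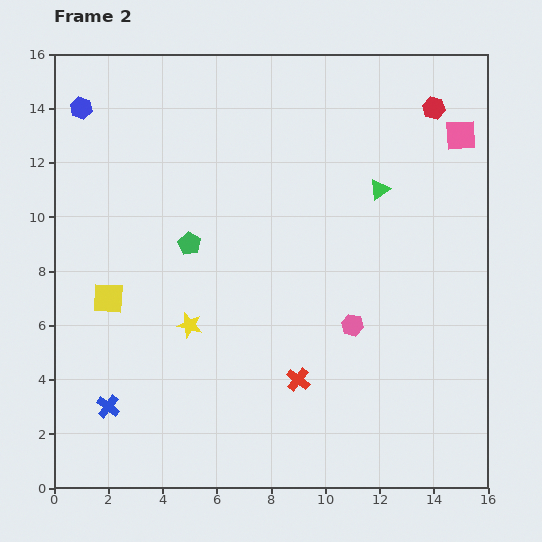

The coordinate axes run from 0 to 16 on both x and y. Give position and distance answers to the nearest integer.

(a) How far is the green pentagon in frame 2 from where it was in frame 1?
5

The green pentagon moved from (7, 4) to (5, 9), a distance of √(2² + 5²) ≈ 5.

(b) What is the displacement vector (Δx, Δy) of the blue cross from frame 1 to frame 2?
(1, 1)

The blue cross was at (1, 2) in frame 1 and (2, 3) in frame 2.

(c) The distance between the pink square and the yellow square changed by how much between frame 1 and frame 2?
-1

Distance in frame 1: 15. Distance in frame 2: 14.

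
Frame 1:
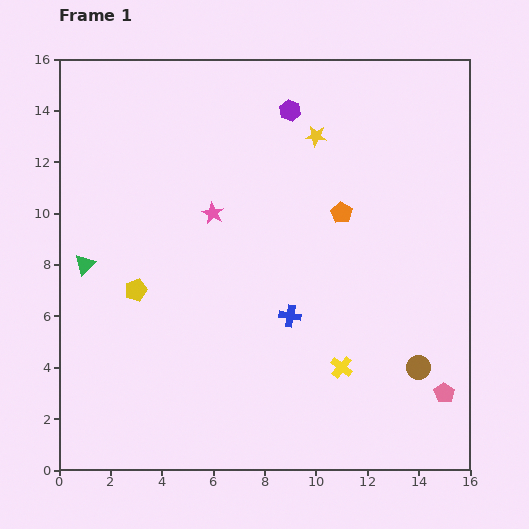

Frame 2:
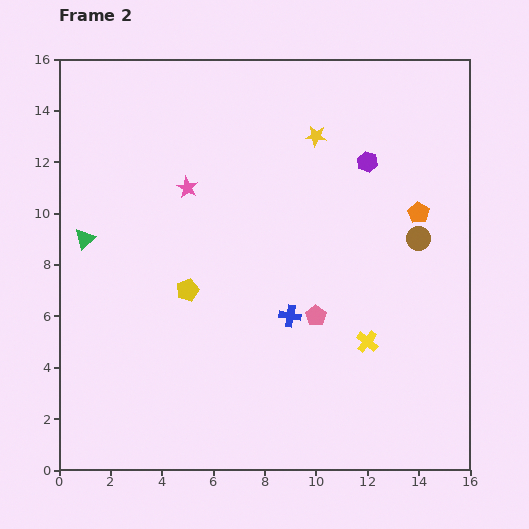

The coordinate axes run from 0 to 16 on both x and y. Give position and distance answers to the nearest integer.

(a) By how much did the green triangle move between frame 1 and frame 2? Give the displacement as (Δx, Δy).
(0, 1)

The green triangle was at (1, 8) in frame 1 and (1, 9) in frame 2.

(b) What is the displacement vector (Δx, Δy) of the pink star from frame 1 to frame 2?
(-1, 1)

The pink star was at (6, 10) in frame 1 and (5, 11) in frame 2.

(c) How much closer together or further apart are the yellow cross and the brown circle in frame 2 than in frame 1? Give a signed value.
+1

Distance in frame 1: 3. Distance in frame 2: 4.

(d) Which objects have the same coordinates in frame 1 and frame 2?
the yellow star, the blue cross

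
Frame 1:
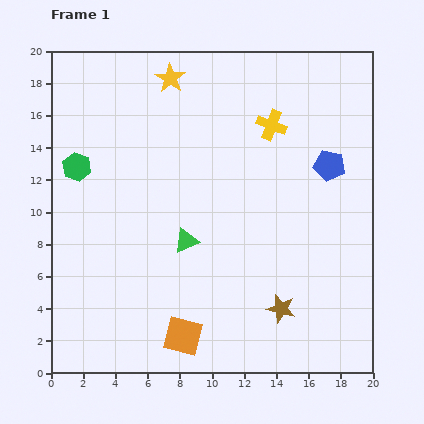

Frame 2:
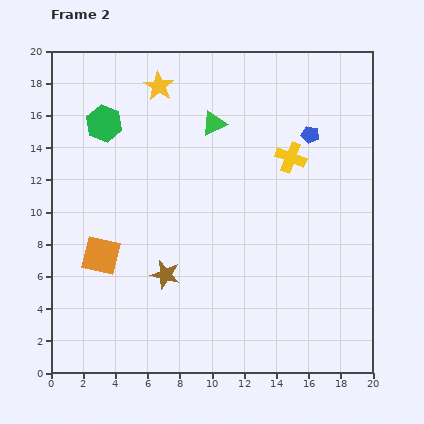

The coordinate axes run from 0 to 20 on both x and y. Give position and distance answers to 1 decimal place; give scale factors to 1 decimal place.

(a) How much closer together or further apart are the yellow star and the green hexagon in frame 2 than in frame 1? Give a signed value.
-3.9

Distance in frame 1: 8.0. Distance in frame 2: 4.1.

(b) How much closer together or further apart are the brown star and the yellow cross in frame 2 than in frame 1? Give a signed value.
-0.7

Distance in frame 1: 11.4. Distance in frame 2: 10.7.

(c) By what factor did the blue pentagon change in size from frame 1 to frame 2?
0.6×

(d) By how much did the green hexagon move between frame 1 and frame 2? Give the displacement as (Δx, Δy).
(1.7, 2.7)

The green hexagon was at (1.6, 12.8) in frame 1 and (3.3, 15.5) in frame 2.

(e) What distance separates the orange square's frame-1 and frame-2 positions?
7.1

The orange square moved from (8.2, 2.3) to (3.1, 7.3), a distance of √(5.1² + 5.0²) ≈ 7.1.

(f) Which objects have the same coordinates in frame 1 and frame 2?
none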